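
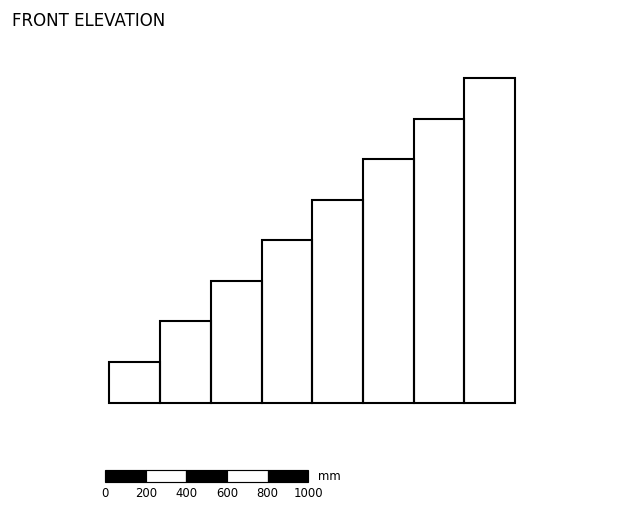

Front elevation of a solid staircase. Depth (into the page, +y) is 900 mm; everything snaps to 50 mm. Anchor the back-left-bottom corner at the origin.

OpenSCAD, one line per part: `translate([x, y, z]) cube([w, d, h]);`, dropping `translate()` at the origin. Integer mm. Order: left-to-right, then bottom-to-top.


cube([250, 900, 200]);
translate([250, 0, 0]) cube([250, 900, 400]);
translate([500, 0, 0]) cube([250, 900, 600]);
translate([750, 0, 0]) cube([250, 900, 800]);
translate([1000, 0, 0]) cube([250, 900, 1000]);
translate([1250, 0, 0]) cube([250, 900, 1200]);
translate([1500, 0, 0]) cube([250, 900, 1400]);
translate([1750, 0, 0]) cube([250, 900, 1600]);


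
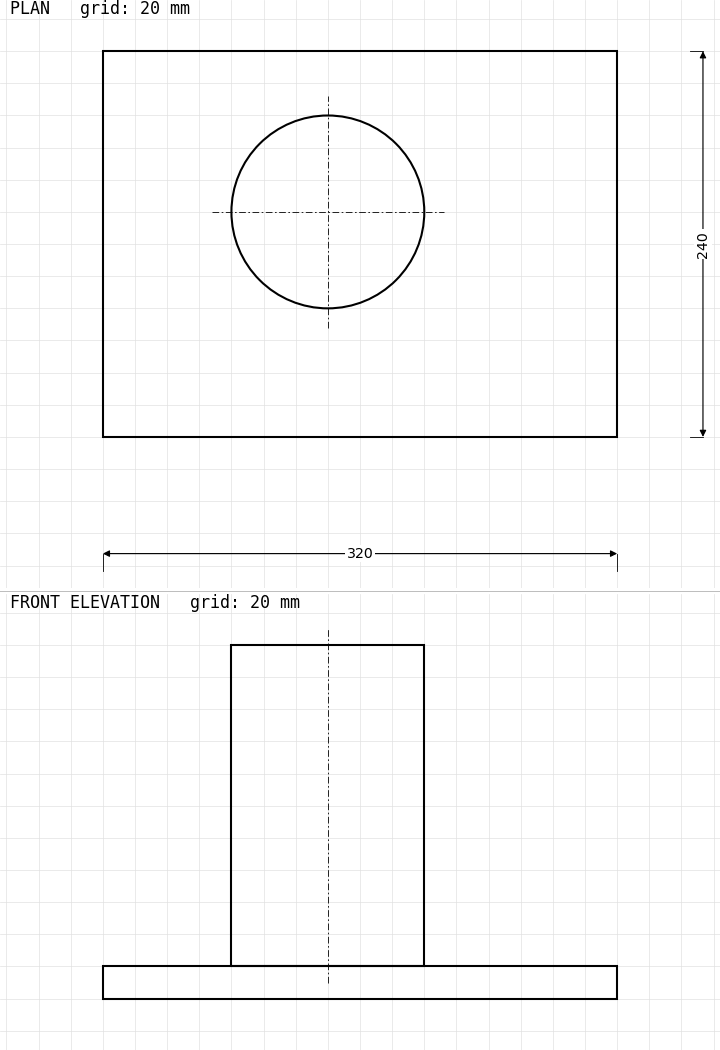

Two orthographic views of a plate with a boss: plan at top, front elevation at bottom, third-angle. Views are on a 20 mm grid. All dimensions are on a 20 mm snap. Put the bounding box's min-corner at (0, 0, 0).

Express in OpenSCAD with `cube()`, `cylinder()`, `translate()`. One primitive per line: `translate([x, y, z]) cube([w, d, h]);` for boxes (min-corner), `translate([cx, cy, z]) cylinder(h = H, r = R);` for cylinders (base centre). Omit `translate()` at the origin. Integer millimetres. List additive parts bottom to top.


cube([320, 240, 20]);
translate([140, 140, 20]) cylinder(h = 200, r = 60);


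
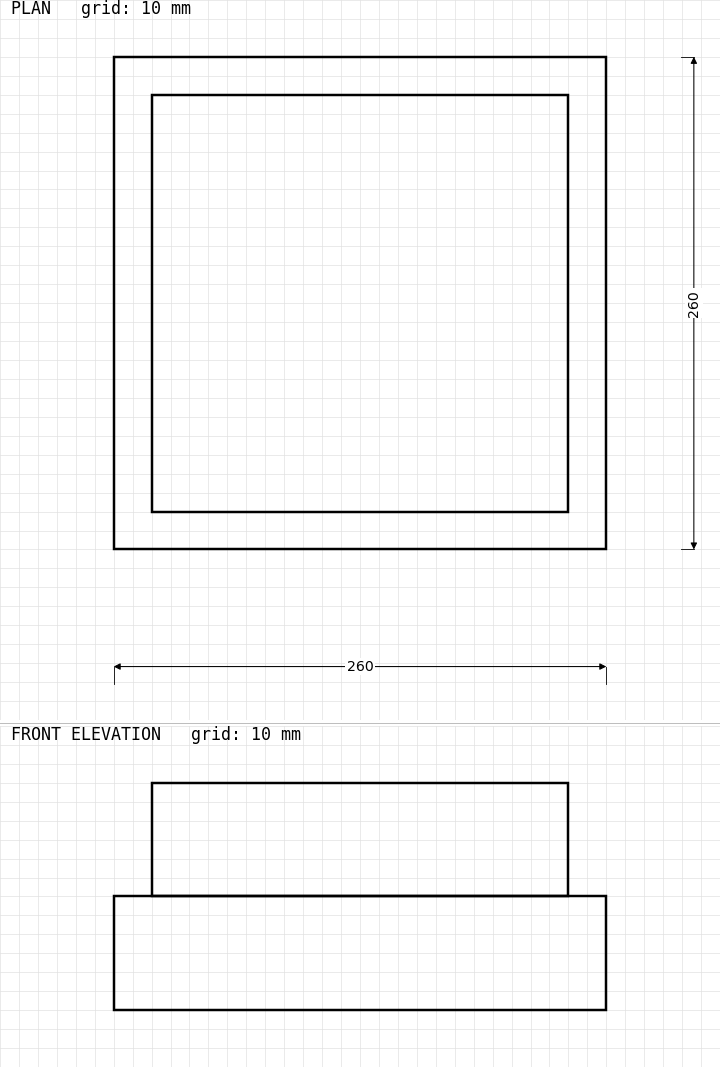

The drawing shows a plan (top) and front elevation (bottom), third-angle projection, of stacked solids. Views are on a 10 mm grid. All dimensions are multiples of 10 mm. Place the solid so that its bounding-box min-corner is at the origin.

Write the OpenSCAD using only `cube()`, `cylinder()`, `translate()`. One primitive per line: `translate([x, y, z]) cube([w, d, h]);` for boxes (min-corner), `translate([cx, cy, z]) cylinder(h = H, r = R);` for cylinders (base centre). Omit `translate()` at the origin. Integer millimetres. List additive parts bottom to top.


cube([260, 260, 60]);
translate([20, 20, 60]) cube([220, 220, 60]);


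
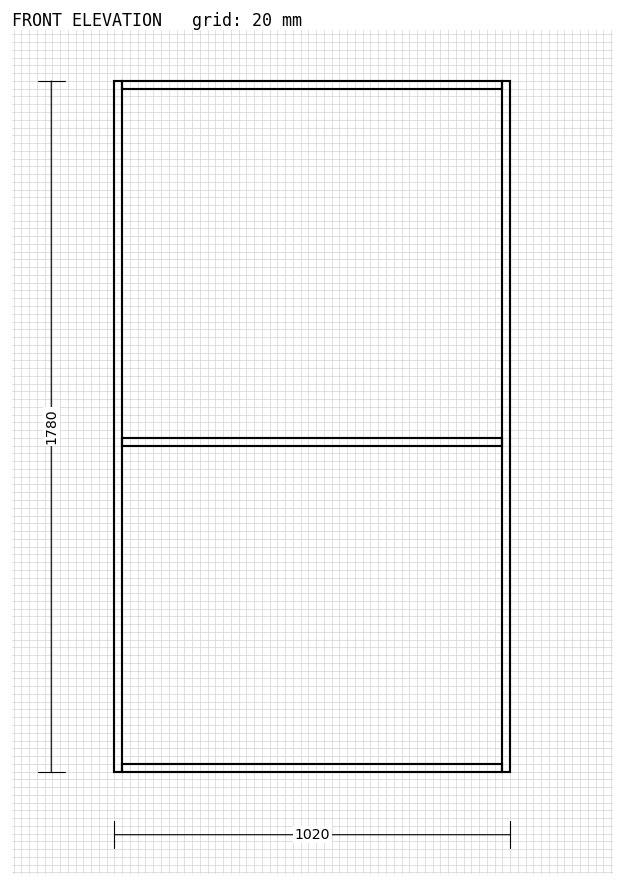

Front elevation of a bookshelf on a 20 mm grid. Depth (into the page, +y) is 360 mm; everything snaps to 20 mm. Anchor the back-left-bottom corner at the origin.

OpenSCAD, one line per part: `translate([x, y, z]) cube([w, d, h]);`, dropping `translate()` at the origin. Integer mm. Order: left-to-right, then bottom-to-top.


cube([20, 360, 1780]);
translate([20, 0, 0]) cube([980, 360, 20]);
translate([20, 0, 840]) cube([980, 360, 20]);
translate([20, 0, 1760]) cube([980, 360, 20]);
translate([1000, 0, 0]) cube([20, 360, 1780]);


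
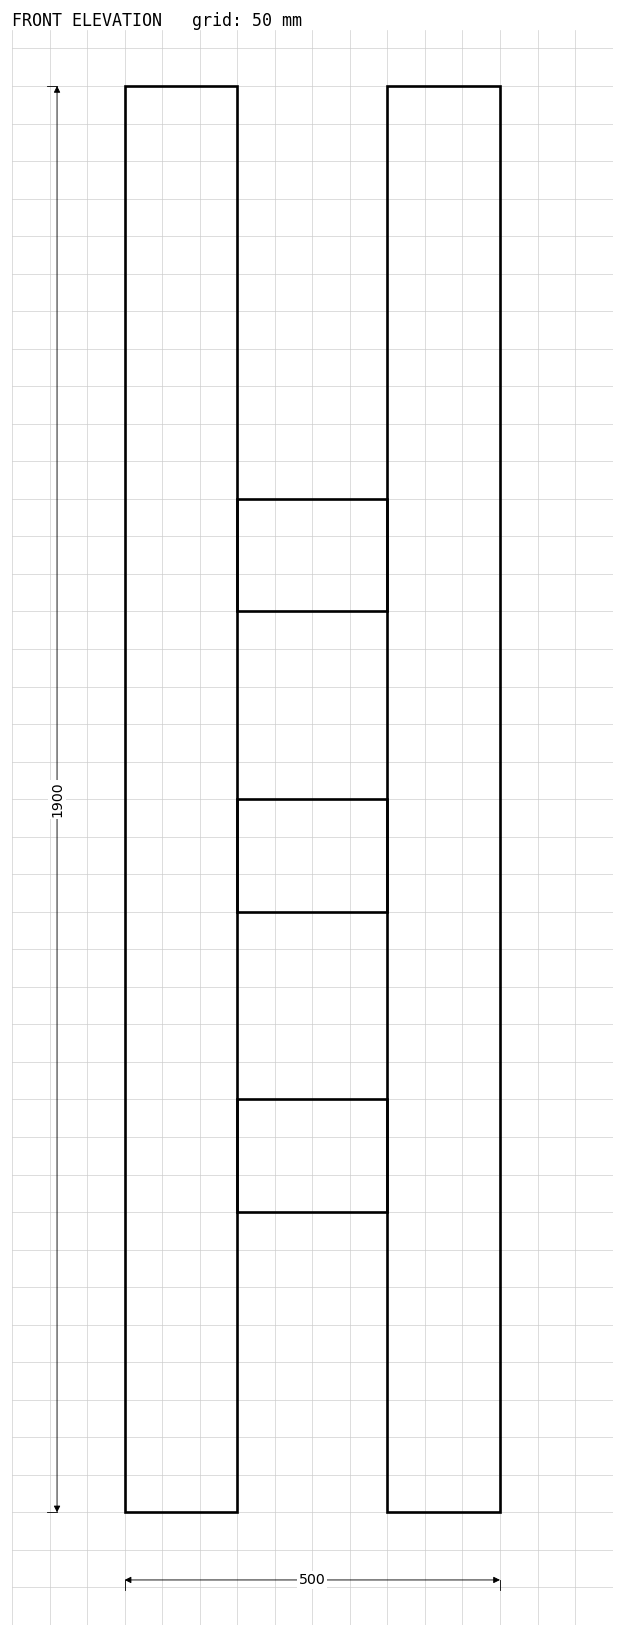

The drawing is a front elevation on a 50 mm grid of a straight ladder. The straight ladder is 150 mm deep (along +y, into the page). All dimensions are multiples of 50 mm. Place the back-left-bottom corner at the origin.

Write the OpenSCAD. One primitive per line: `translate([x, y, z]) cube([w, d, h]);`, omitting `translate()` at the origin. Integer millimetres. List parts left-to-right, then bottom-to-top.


cube([150, 150, 1900]);
translate([150, 0, 400]) cube([200, 150, 150]);
translate([150, 0, 800]) cube([200, 150, 150]);
translate([150, 0, 1200]) cube([200, 150, 150]);
translate([350, 0, 0]) cube([150, 150, 1900]);


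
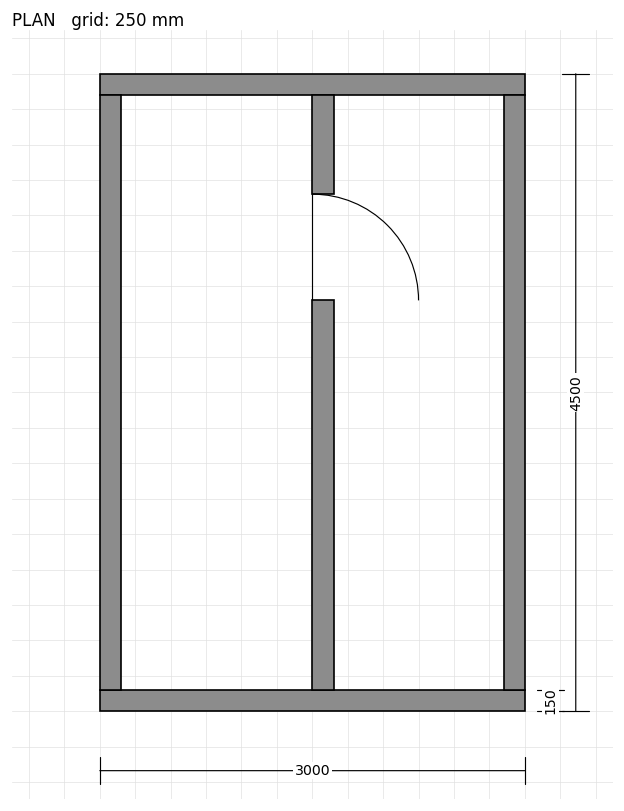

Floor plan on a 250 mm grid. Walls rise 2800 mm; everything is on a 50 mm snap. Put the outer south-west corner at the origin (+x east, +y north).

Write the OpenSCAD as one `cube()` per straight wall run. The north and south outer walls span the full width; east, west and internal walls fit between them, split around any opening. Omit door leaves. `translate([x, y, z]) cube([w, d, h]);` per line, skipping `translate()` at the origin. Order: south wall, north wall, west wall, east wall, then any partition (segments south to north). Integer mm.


cube([3000, 150, 2800]);
translate([0, 4350, 0]) cube([3000, 150, 2800]);
translate([0, 150, 0]) cube([150, 4200, 2800]);
translate([2850, 150, 0]) cube([150, 4200, 2800]);
translate([1500, 150, 0]) cube([150, 2750, 2800]);
translate([1500, 3650, 0]) cube([150, 700, 2800]);


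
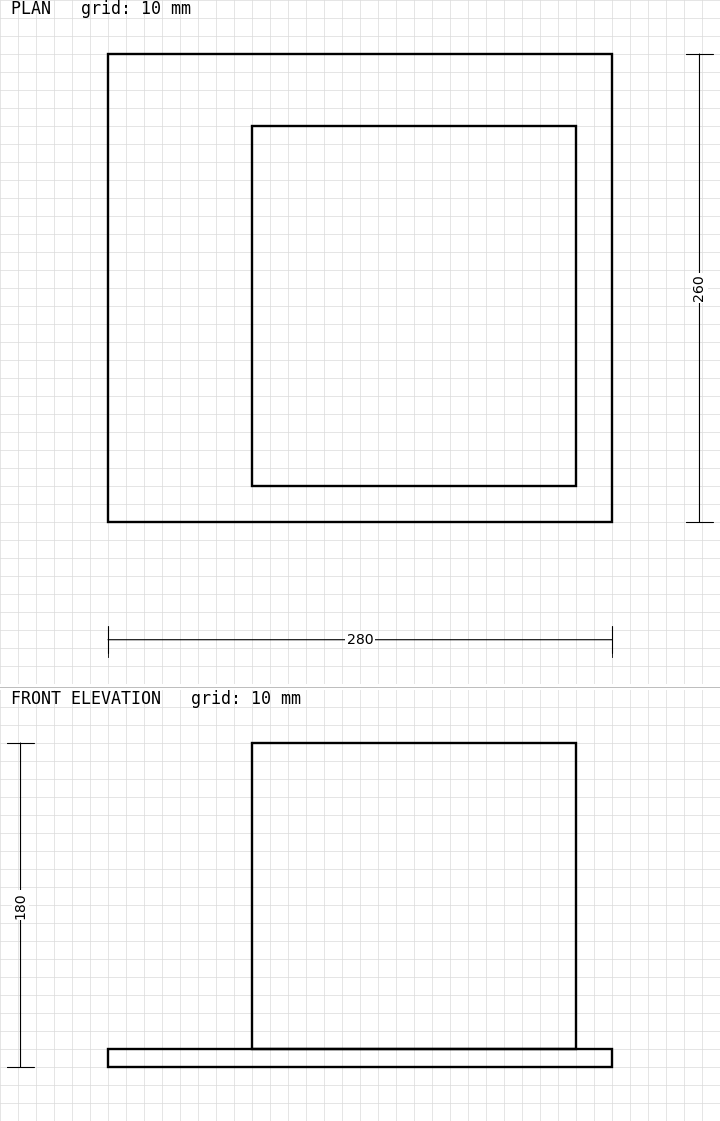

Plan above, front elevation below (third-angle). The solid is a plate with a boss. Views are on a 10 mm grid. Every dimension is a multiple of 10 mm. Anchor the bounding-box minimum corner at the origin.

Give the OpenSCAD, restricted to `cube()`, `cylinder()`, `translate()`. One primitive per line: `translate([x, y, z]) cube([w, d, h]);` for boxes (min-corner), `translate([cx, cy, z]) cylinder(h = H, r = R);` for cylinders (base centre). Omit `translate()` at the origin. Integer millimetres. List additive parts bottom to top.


cube([280, 260, 10]);
translate([80, 20, 10]) cube([180, 200, 170]);


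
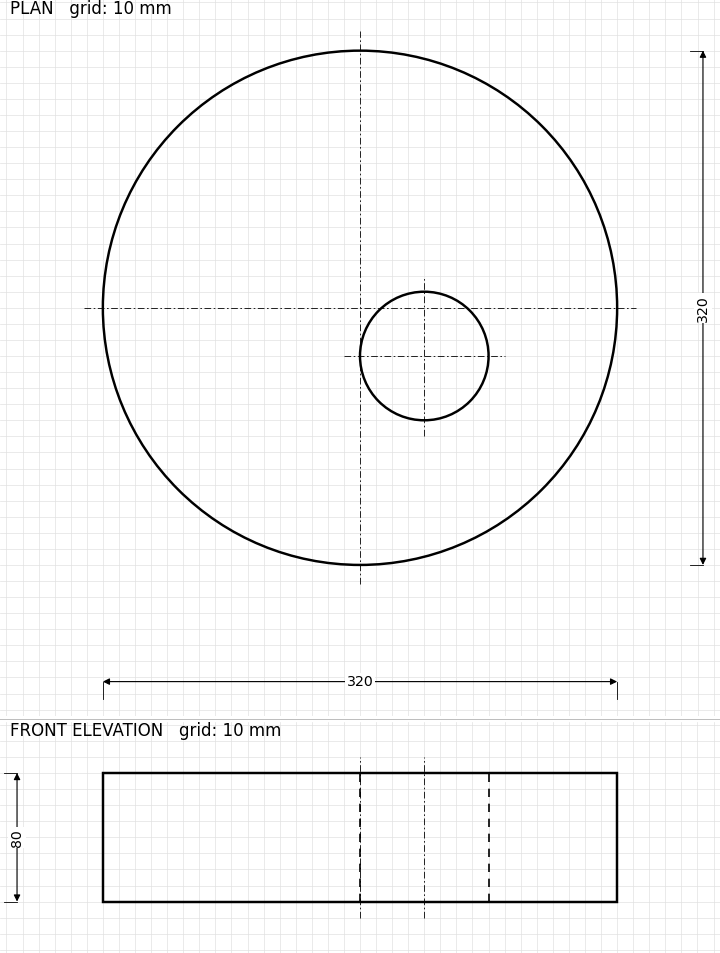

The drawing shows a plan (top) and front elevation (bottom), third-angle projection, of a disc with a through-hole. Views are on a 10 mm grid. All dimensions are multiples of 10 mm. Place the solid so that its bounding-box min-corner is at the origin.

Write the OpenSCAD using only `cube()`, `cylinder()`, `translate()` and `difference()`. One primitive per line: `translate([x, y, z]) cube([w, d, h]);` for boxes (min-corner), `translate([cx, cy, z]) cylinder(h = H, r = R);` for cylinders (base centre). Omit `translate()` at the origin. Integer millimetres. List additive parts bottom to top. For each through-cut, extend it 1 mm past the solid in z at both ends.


difference() {
  translate([160, 160, 0]) cylinder(h = 80, r = 160);
  translate([200, 130, -1]) cylinder(h = 82, r = 40);
}


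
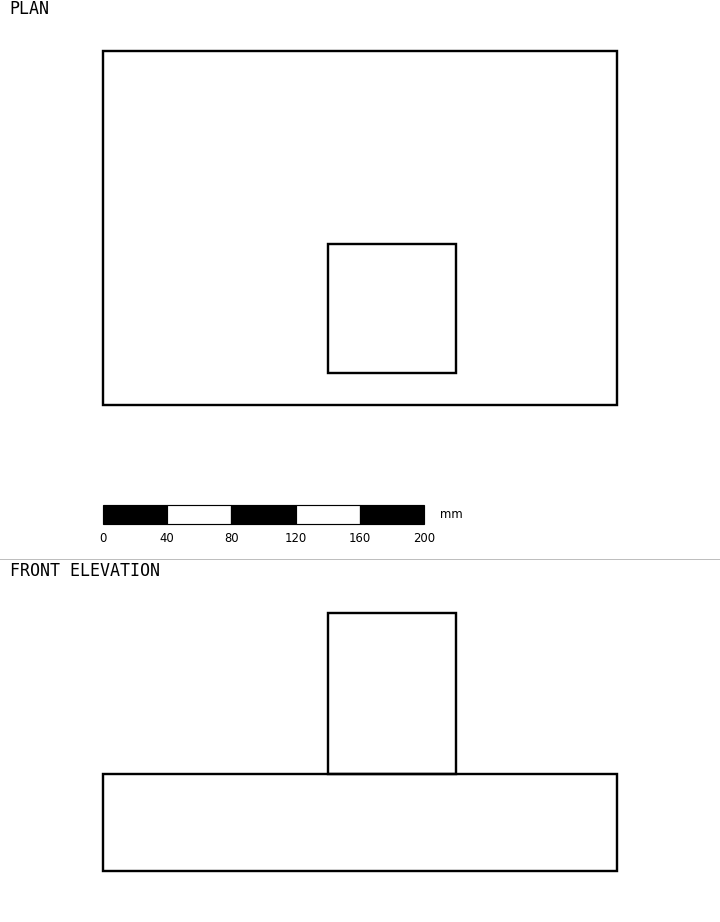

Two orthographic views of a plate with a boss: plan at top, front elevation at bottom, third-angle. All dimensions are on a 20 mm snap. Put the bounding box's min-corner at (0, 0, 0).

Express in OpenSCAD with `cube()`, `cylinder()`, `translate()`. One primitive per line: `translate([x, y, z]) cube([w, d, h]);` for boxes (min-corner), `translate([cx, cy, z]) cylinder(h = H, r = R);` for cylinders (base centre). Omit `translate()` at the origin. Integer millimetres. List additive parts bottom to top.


cube([320, 220, 60]);
translate([140, 20, 60]) cube([80, 80, 100]);


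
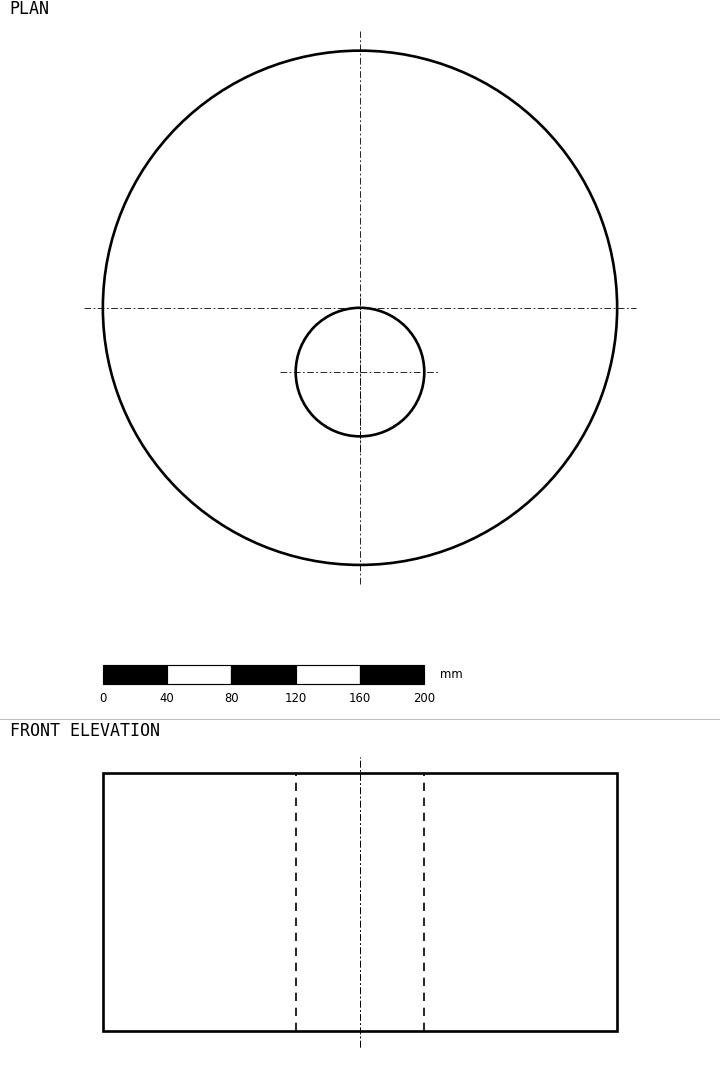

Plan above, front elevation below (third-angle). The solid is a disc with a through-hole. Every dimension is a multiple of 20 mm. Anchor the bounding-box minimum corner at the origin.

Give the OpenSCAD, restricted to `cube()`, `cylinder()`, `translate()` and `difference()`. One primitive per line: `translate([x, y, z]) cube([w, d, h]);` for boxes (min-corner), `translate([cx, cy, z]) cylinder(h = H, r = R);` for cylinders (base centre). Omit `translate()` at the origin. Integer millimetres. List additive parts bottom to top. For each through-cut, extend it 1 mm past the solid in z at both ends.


difference() {
  translate([160, 160, 0]) cylinder(h = 160, r = 160);
  translate([160, 120, -1]) cylinder(h = 162, r = 40);
}


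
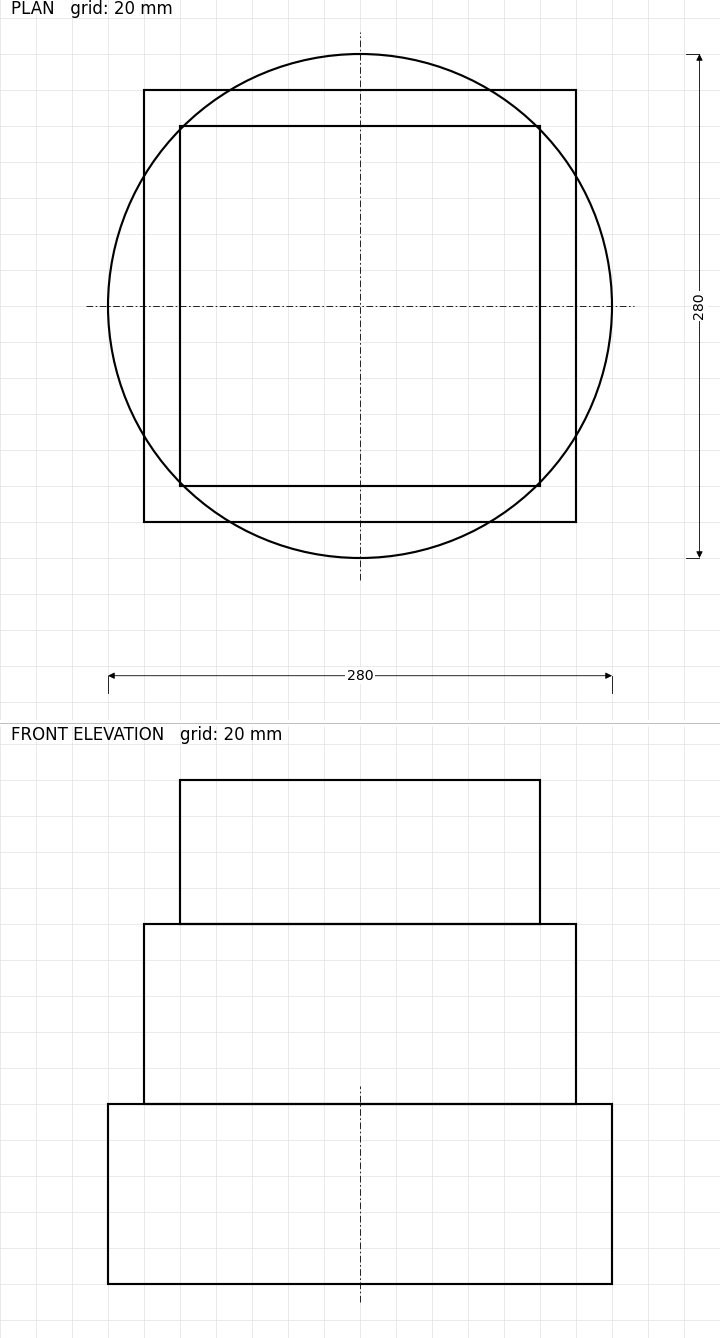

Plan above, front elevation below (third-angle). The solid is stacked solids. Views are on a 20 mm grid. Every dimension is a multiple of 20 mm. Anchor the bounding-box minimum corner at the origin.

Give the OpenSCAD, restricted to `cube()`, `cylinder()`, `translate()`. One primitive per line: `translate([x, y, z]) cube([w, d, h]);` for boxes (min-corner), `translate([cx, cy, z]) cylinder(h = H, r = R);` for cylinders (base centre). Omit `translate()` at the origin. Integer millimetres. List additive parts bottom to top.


translate([140, 140, 0]) cylinder(h = 100, r = 140);
translate([20, 20, 100]) cube([240, 240, 100]);
translate([40, 40, 200]) cube([200, 200, 80]);


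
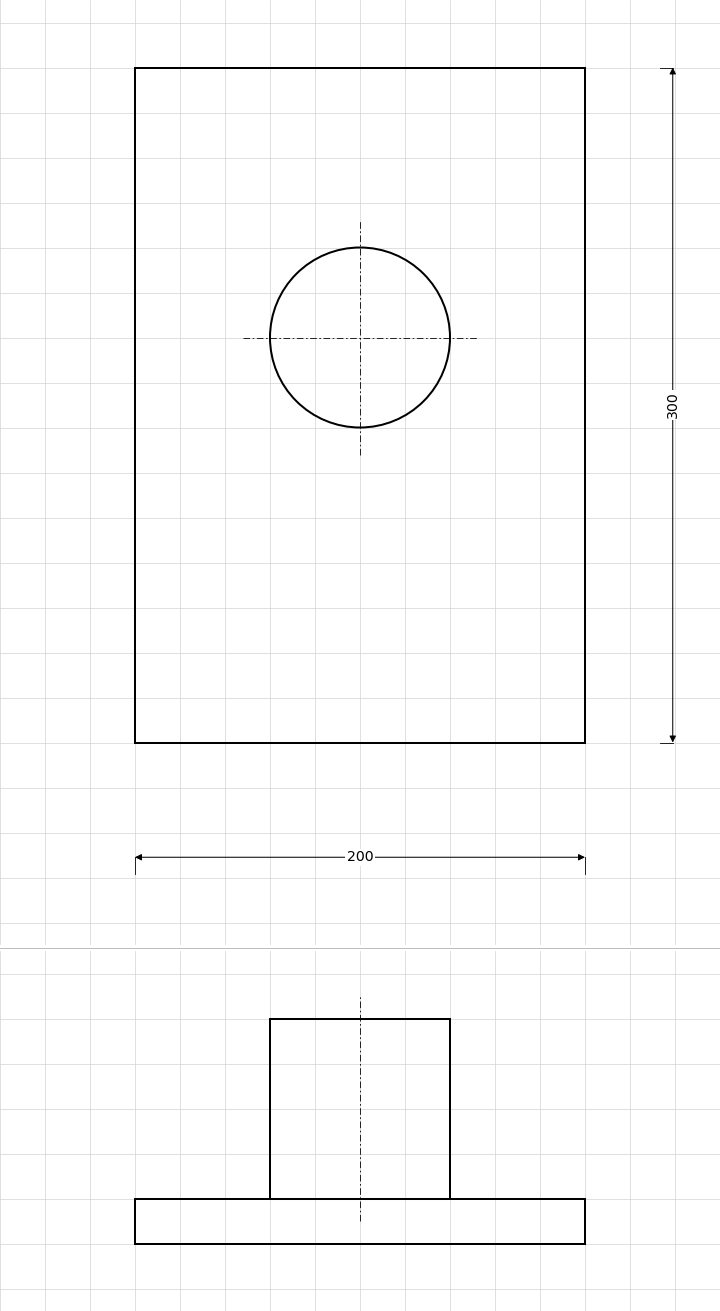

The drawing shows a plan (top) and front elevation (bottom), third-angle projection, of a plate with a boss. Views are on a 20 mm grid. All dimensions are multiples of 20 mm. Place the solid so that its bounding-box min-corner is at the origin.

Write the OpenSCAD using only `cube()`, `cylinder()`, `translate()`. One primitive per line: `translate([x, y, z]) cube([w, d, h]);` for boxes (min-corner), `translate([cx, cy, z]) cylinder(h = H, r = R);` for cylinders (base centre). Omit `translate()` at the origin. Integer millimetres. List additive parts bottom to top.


cube([200, 300, 20]);
translate([100, 180, 20]) cylinder(h = 80, r = 40);


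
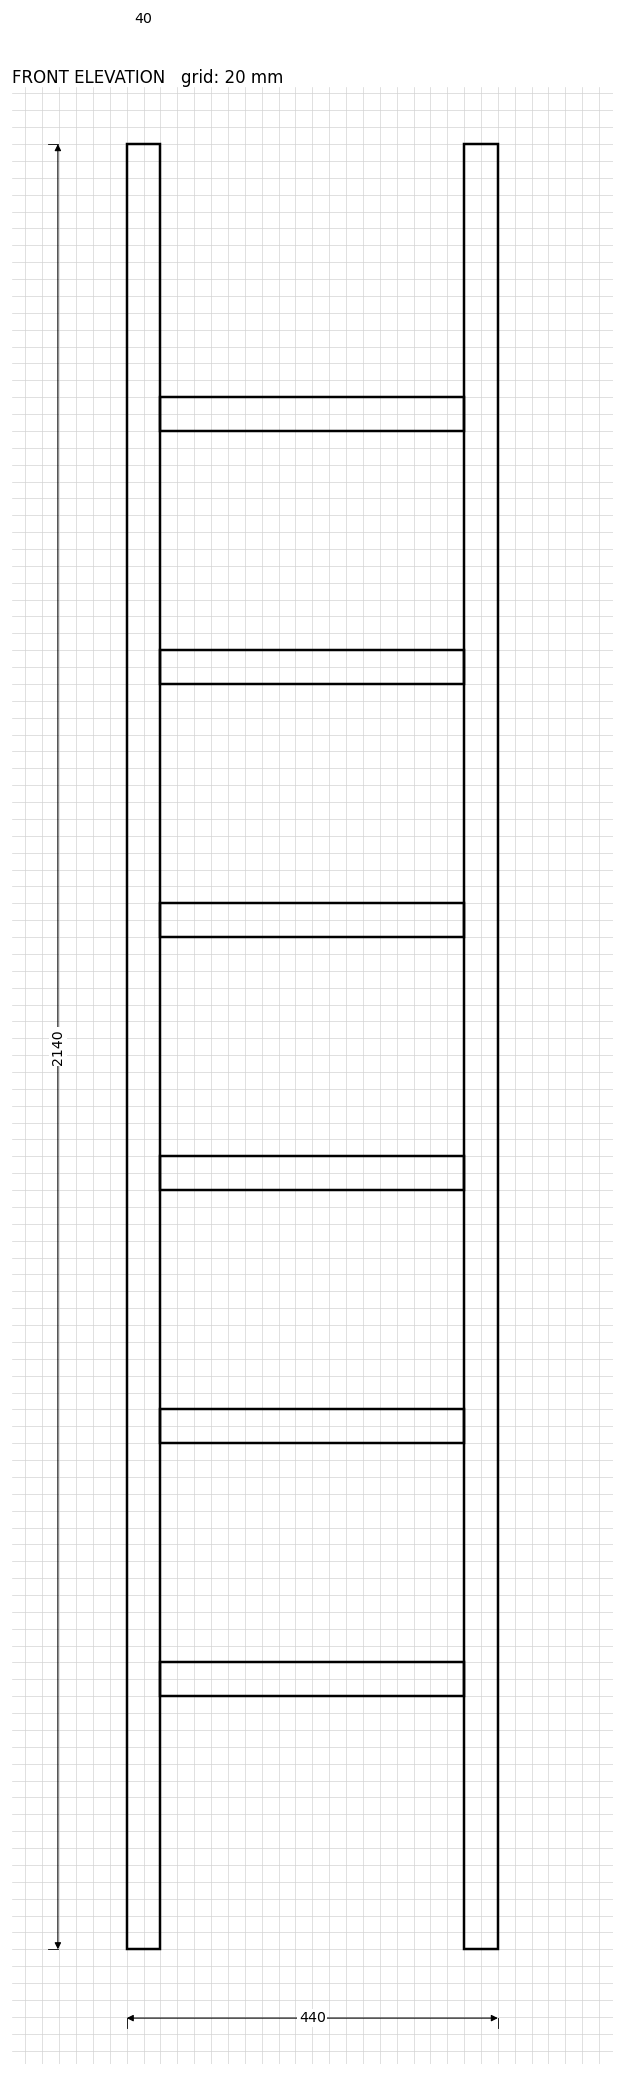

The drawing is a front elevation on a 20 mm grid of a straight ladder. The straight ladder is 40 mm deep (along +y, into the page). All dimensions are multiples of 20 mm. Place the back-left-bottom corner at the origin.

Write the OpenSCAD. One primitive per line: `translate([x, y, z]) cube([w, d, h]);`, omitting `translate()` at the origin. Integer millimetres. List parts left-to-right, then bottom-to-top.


cube([40, 40, 2140]);
translate([40, 0, 300]) cube([360, 40, 40]);
translate([40, 0, 600]) cube([360, 40, 40]);
translate([40, 0, 900]) cube([360, 40, 40]);
translate([40, 0, 1200]) cube([360, 40, 40]);
translate([40, 0, 1500]) cube([360, 40, 40]);
translate([40, 0, 1800]) cube([360, 40, 40]);
translate([400, 0, 0]) cube([40, 40, 2140]);


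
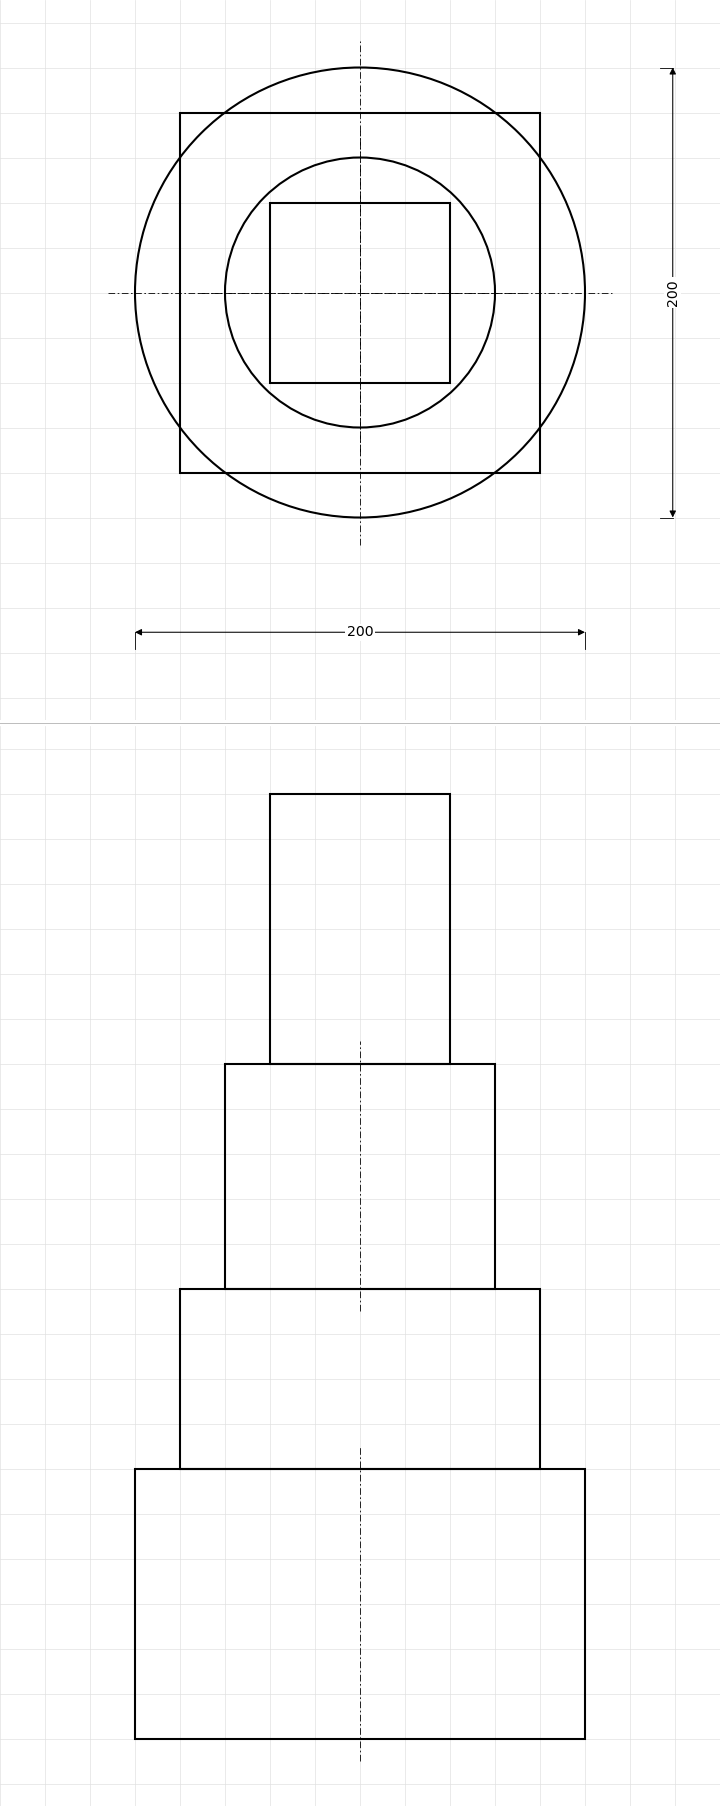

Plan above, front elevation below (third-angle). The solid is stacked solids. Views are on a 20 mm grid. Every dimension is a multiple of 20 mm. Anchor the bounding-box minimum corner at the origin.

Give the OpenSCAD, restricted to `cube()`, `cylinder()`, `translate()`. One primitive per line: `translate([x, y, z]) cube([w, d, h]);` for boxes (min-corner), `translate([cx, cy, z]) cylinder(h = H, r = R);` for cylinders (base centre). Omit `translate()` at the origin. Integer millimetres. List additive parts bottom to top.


translate([100, 100, 0]) cylinder(h = 120, r = 100);
translate([20, 20, 120]) cube([160, 160, 80]);
translate([100, 100, 200]) cylinder(h = 100, r = 60);
translate([60, 60, 300]) cube([80, 80, 120]);


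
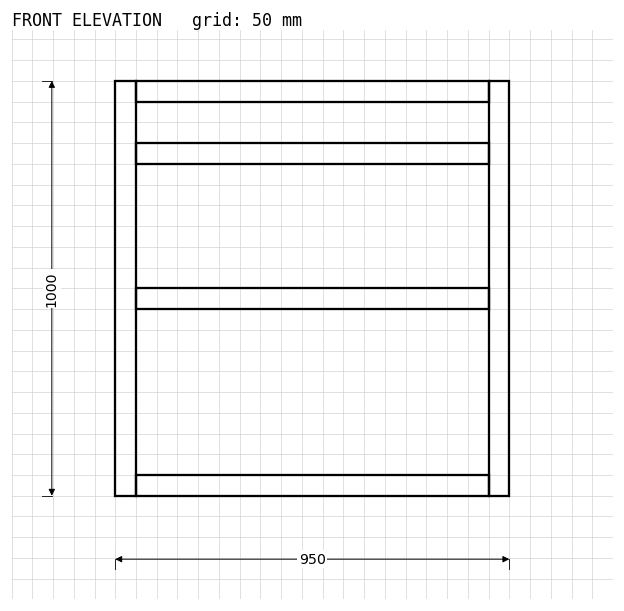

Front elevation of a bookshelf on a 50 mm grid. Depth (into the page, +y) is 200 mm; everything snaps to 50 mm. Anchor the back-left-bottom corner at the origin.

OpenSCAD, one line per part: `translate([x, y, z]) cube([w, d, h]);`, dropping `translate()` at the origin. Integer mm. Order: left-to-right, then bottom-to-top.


cube([50, 200, 1000]);
translate([50, 0, 0]) cube([850, 200, 50]);
translate([50, 0, 450]) cube([850, 200, 50]);
translate([50, 0, 800]) cube([850, 200, 50]);
translate([50, 0, 950]) cube([850, 200, 50]);
translate([900, 0, 0]) cube([50, 200, 1000]);


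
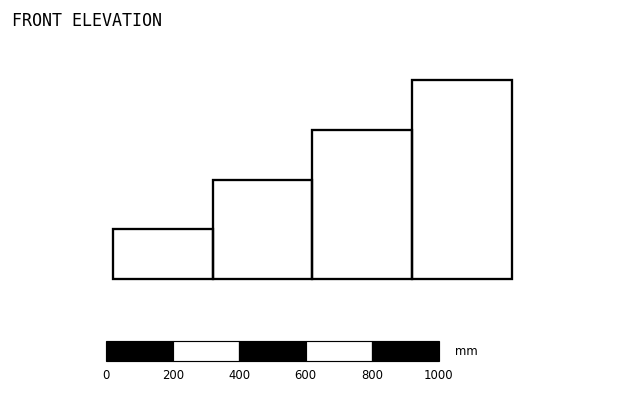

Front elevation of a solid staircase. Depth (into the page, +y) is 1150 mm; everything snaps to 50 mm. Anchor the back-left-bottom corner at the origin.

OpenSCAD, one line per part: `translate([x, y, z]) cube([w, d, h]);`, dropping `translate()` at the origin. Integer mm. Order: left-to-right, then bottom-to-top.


cube([300, 1150, 150]);
translate([300, 0, 0]) cube([300, 1150, 300]);
translate([600, 0, 0]) cube([300, 1150, 450]);
translate([900, 0, 0]) cube([300, 1150, 600]);


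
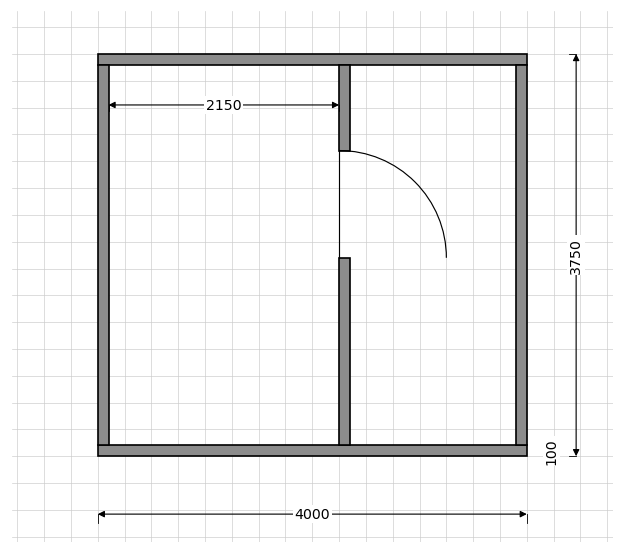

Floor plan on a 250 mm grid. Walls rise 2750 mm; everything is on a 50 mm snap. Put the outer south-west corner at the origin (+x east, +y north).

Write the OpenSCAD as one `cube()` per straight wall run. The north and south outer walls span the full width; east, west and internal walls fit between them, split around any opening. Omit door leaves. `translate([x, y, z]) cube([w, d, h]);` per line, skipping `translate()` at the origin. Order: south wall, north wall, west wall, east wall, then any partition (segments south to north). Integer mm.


cube([4000, 100, 2750]);
translate([0, 3650, 0]) cube([4000, 100, 2750]);
translate([0, 100, 0]) cube([100, 3550, 2750]);
translate([3900, 100, 0]) cube([100, 3550, 2750]);
translate([2250, 100, 0]) cube([100, 1750, 2750]);
translate([2250, 2850, 0]) cube([100, 800, 2750]);


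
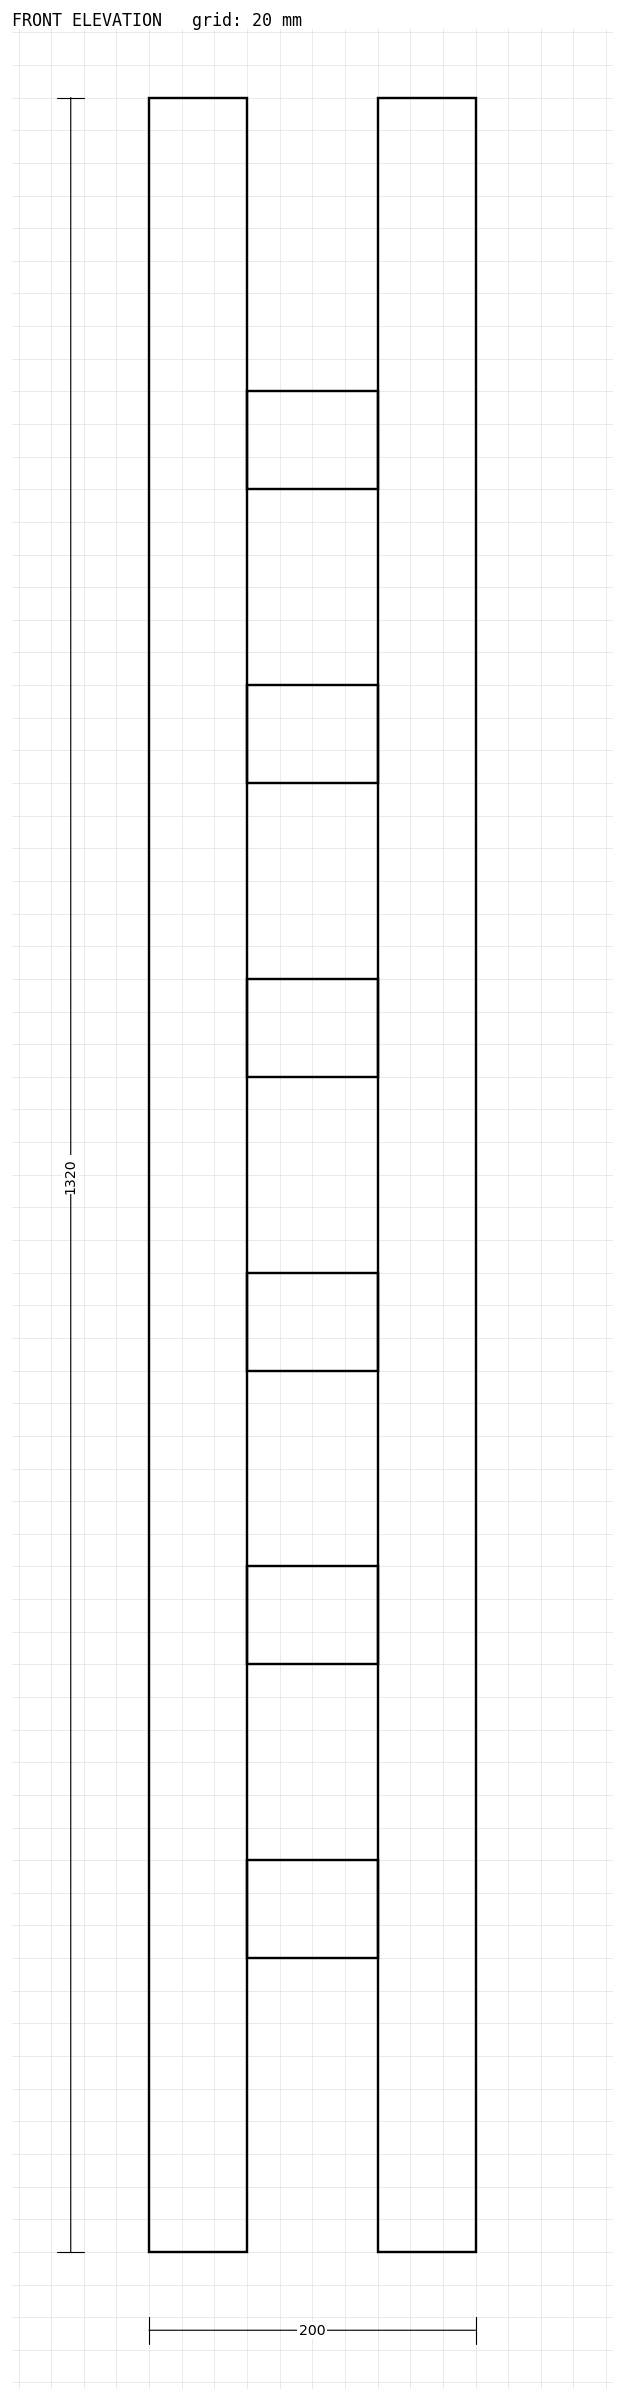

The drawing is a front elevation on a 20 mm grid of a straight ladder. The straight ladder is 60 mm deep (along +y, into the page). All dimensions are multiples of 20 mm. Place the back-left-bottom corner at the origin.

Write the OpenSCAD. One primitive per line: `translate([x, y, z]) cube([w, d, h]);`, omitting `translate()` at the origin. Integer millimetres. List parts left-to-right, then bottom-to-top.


cube([60, 60, 1320]);
translate([60, 0, 180]) cube([80, 60, 60]);
translate([60, 0, 360]) cube([80, 60, 60]);
translate([60, 0, 540]) cube([80, 60, 60]);
translate([60, 0, 720]) cube([80, 60, 60]);
translate([60, 0, 900]) cube([80, 60, 60]);
translate([60, 0, 1080]) cube([80, 60, 60]);
translate([140, 0, 0]) cube([60, 60, 1320]);


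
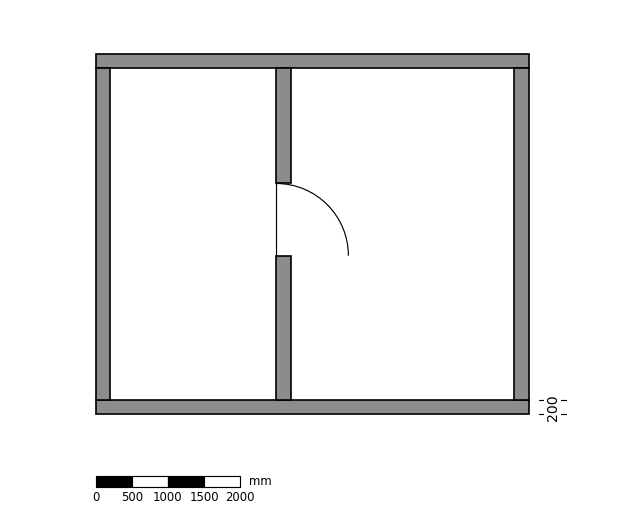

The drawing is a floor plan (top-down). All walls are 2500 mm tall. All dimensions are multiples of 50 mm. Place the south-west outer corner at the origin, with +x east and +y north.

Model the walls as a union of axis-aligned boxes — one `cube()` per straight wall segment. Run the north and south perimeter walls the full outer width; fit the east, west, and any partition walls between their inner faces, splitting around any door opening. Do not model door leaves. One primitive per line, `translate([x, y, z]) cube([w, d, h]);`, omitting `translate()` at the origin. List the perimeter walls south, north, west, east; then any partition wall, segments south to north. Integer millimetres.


cube([6000, 200, 2500]);
translate([0, 4800, 0]) cube([6000, 200, 2500]);
translate([0, 200, 0]) cube([200, 4600, 2500]);
translate([5800, 200, 0]) cube([200, 4600, 2500]);
translate([2500, 200, 0]) cube([200, 2000, 2500]);
translate([2500, 3200, 0]) cube([200, 1600, 2500]);


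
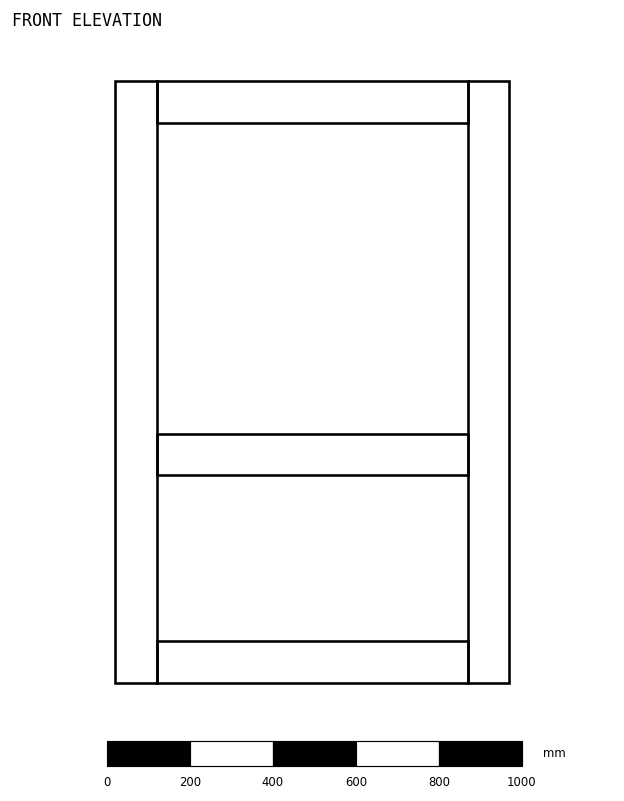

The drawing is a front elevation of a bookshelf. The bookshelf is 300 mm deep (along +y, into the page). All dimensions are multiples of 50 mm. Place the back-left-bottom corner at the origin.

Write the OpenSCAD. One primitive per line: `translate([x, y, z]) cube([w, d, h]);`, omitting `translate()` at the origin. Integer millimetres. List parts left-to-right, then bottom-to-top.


cube([100, 300, 1450]);
translate([100, 0, 0]) cube([750, 300, 100]);
translate([100, 0, 500]) cube([750, 300, 100]);
translate([100, 0, 1350]) cube([750, 300, 100]);
translate([850, 0, 0]) cube([100, 300, 1450]);


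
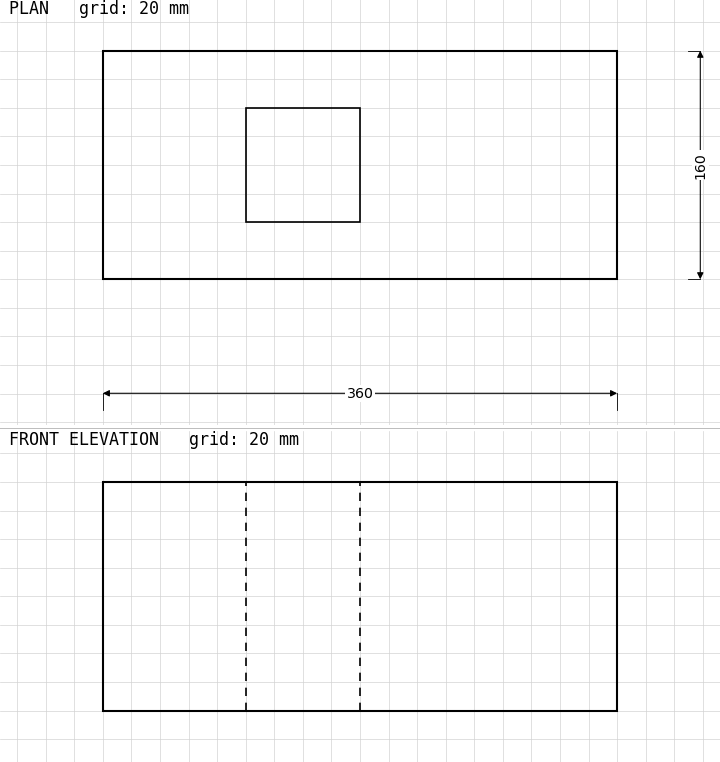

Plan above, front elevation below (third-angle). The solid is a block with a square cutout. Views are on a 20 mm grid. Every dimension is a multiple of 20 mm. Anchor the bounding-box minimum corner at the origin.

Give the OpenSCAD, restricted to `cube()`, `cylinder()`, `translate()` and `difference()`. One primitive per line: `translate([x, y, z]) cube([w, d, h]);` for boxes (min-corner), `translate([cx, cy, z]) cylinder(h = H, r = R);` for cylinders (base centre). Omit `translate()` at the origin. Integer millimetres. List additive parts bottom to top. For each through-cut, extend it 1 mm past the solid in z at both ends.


difference() {
  cube([360, 160, 160]);
  translate([100, 40, -1]) cube([80, 80, 162]);
}


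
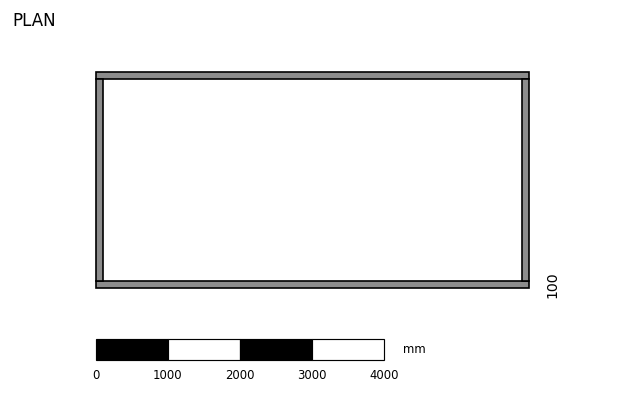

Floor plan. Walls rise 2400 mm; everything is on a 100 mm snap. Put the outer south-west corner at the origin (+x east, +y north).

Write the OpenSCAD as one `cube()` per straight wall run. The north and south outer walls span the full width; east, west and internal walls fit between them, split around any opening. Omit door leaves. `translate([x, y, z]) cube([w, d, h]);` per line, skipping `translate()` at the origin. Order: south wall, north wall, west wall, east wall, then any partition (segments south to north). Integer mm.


cube([6000, 100, 2400]);
translate([0, 2900, 0]) cube([6000, 100, 2400]);
translate([0, 100, 0]) cube([100, 2800, 2400]);
translate([5900, 100, 0]) cube([100, 2800, 2400]);


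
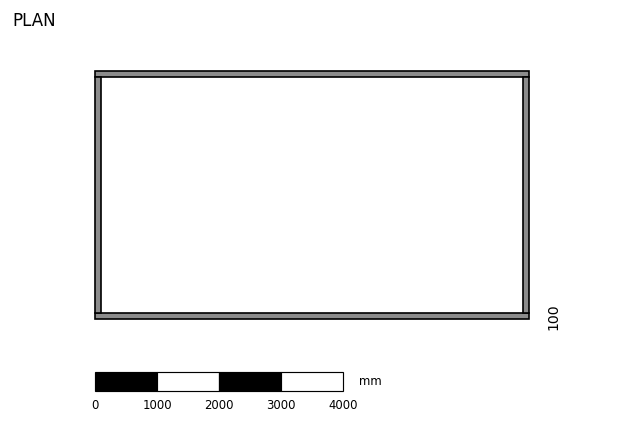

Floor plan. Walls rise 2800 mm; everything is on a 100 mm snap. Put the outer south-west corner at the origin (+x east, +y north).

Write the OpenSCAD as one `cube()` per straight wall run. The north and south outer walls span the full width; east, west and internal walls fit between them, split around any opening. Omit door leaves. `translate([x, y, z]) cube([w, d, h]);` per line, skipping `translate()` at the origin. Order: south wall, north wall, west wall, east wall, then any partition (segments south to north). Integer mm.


cube([7000, 100, 2800]);
translate([0, 3900, 0]) cube([7000, 100, 2800]);
translate([0, 100, 0]) cube([100, 3800, 2800]);
translate([6900, 100, 0]) cube([100, 3800, 2800]);


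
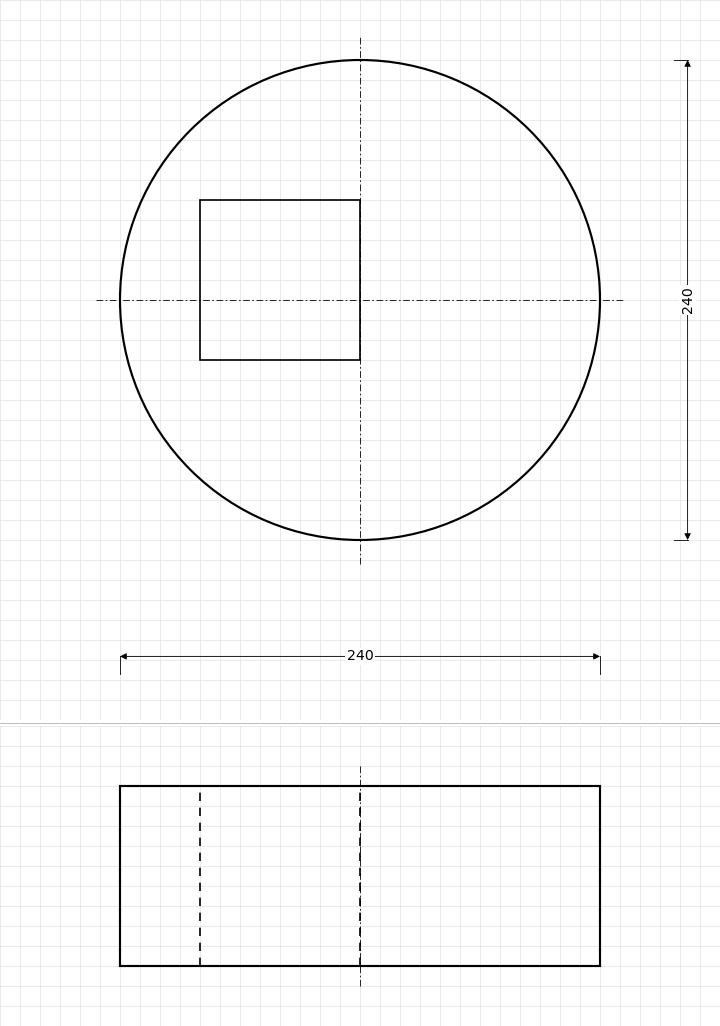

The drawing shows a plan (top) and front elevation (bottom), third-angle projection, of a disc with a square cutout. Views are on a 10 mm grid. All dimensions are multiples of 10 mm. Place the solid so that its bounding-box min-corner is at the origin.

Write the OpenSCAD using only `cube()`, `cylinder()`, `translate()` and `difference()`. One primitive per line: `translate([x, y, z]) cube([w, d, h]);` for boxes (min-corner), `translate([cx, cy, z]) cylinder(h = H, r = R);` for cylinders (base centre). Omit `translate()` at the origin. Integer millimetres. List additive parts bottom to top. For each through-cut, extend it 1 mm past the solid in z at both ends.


difference() {
  translate([120, 120, 0]) cylinder(h = 90, r = 120);
  translate([40, 90, -1]) cube([80, 80, 92]);
}


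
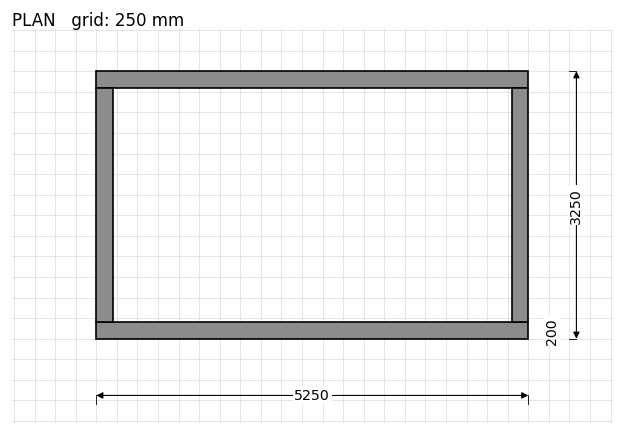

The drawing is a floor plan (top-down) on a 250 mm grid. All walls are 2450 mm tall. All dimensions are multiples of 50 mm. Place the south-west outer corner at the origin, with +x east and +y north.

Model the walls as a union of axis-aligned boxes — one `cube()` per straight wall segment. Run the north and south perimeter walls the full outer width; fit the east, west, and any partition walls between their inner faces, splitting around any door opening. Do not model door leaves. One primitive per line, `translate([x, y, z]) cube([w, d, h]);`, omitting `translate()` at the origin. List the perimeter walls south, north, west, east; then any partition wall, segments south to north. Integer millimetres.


cube([5250, 200, 2450]);
translate([0, 3050, 0]) cube([5250, 200, 2450]);
translate([0, 200, 0]) cube([200, 2850, 2450]);
translate([5050, 200, 0]) cube([200, 2850, 2450]);


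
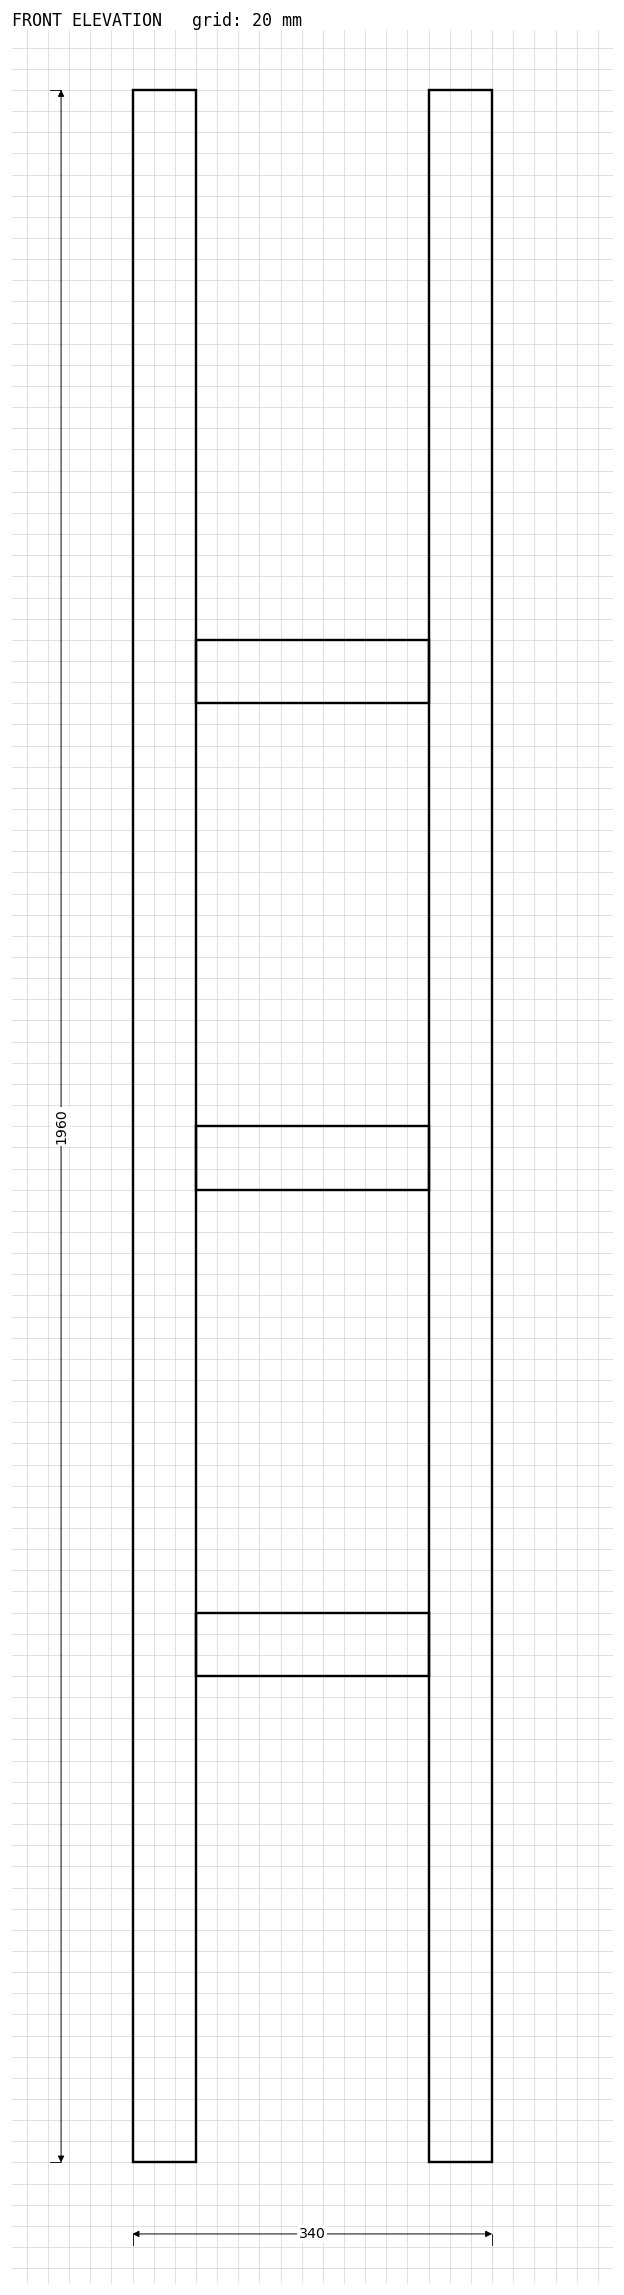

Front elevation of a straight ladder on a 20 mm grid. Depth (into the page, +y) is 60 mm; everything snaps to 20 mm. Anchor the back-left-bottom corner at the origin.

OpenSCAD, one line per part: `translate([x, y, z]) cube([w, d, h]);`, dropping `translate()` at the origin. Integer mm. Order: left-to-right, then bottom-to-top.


cube([60, 60, 1960]);
translate([60, 0, 460]) cube([220, 60, 60]);
translate([60, 0, 920]) cube([220, 60, 60]);
translate([60, 0, 1380]) cube([220, 60, 60]);
translate([280, 0, 0]) cube([60, 60, 1960]);


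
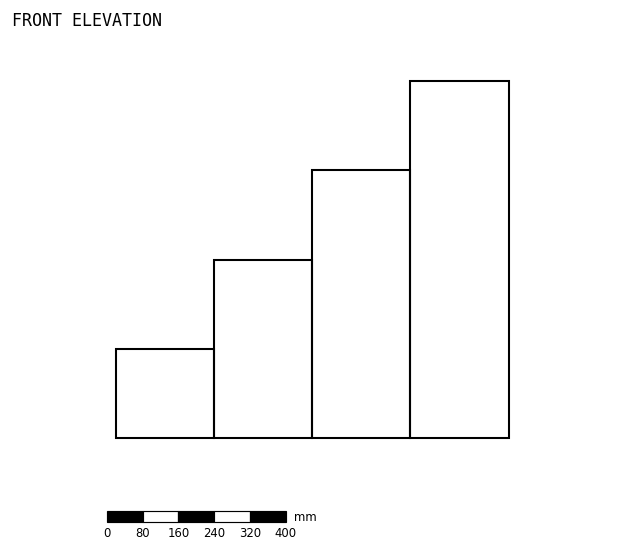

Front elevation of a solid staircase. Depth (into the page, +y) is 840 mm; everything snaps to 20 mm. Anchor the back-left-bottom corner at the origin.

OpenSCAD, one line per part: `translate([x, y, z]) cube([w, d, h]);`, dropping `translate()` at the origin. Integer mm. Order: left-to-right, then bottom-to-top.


cube([220, 840, 200]);
translate([220, 0, 0]) cube([220, 840, 400]);
translate([440, 0, 0]) cube([220, 840, 600]);
translate([660, 0, 0]) cube([220, 840, 800]);


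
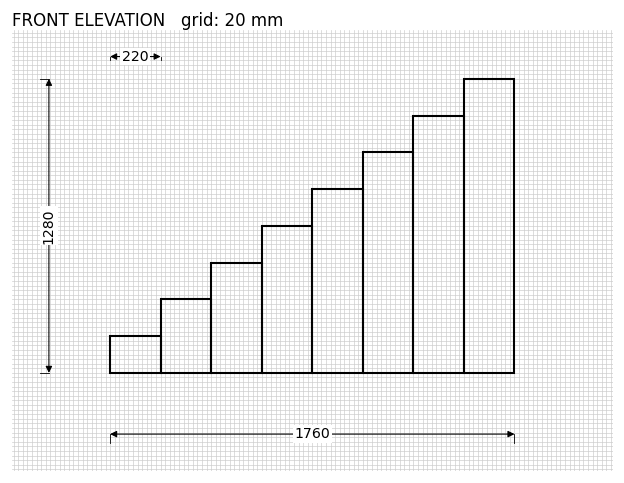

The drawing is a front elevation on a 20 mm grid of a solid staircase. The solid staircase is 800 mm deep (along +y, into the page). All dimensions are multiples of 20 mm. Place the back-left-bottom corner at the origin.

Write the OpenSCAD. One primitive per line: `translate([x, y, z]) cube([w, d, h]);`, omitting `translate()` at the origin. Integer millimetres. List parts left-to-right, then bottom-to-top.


cube([220, 800, 160]);
translate([220, 0, 0]) cube([220, 800, 320]);
translate([440, 0, 0]) cube([220, 800, 480]);
translate([660, 0, 0]) cube([220, 800, 640]);
translate([880, 0, 0]) cube([220, 800, 800]);
translate([1100, 0, 0]) cube([220, 800, 960]);
translate([1320, 0, 0]) cube([220, 800, 1120]);
translate([1540, 0, 0]) cube([220, 800, 1280]);


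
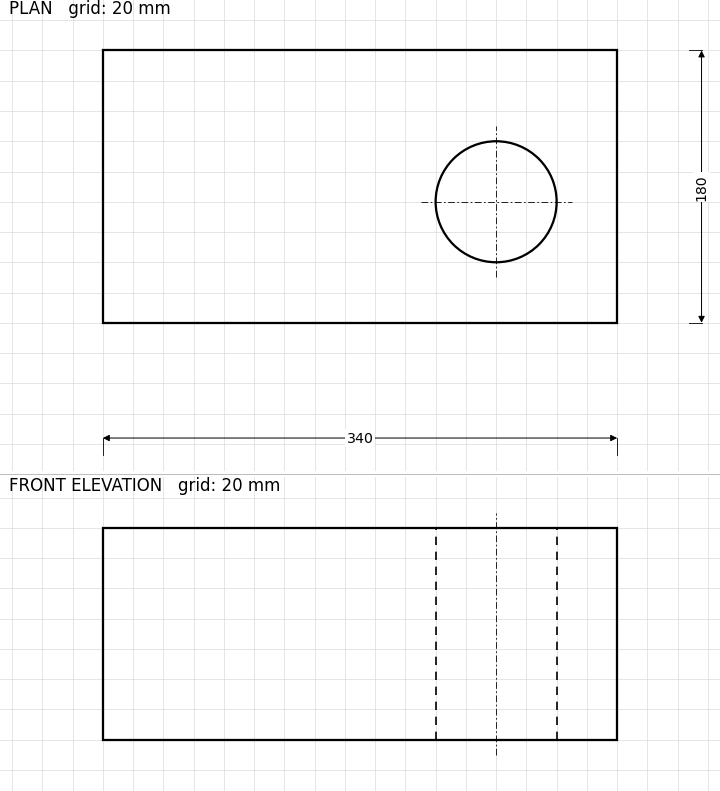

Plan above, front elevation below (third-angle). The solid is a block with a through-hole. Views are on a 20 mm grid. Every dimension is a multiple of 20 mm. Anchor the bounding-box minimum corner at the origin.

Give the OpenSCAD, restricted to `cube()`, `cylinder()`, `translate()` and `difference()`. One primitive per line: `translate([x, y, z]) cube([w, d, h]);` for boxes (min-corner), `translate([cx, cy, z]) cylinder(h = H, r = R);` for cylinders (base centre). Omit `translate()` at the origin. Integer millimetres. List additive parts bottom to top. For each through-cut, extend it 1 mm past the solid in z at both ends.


difference() {
  cube([340, 180, 140]);
  translate([260, 80, -1]) cylinder(h = 142, r = 40);
}


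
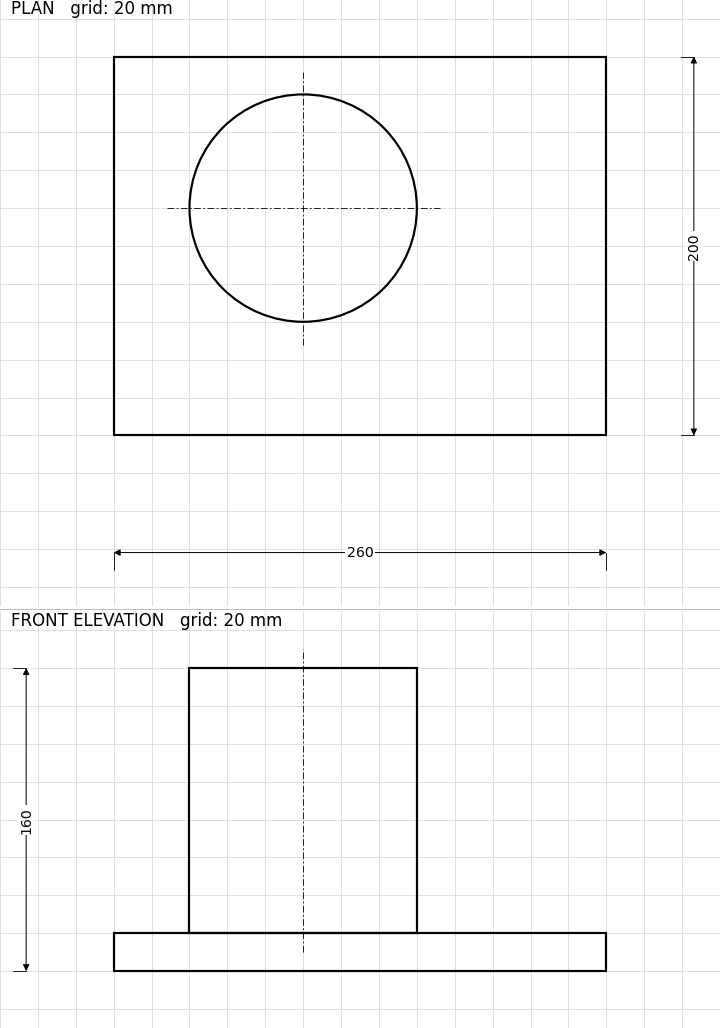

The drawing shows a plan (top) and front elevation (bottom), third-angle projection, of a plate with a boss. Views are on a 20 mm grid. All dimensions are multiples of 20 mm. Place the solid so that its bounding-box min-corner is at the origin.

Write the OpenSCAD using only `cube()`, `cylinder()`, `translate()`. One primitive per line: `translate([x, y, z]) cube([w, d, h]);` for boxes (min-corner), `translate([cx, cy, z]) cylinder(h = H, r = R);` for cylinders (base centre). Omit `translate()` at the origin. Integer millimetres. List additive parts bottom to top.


cube([260, 200, 20]);
translate([100, 120, 20]) cylinder(h = 140, r = 60);


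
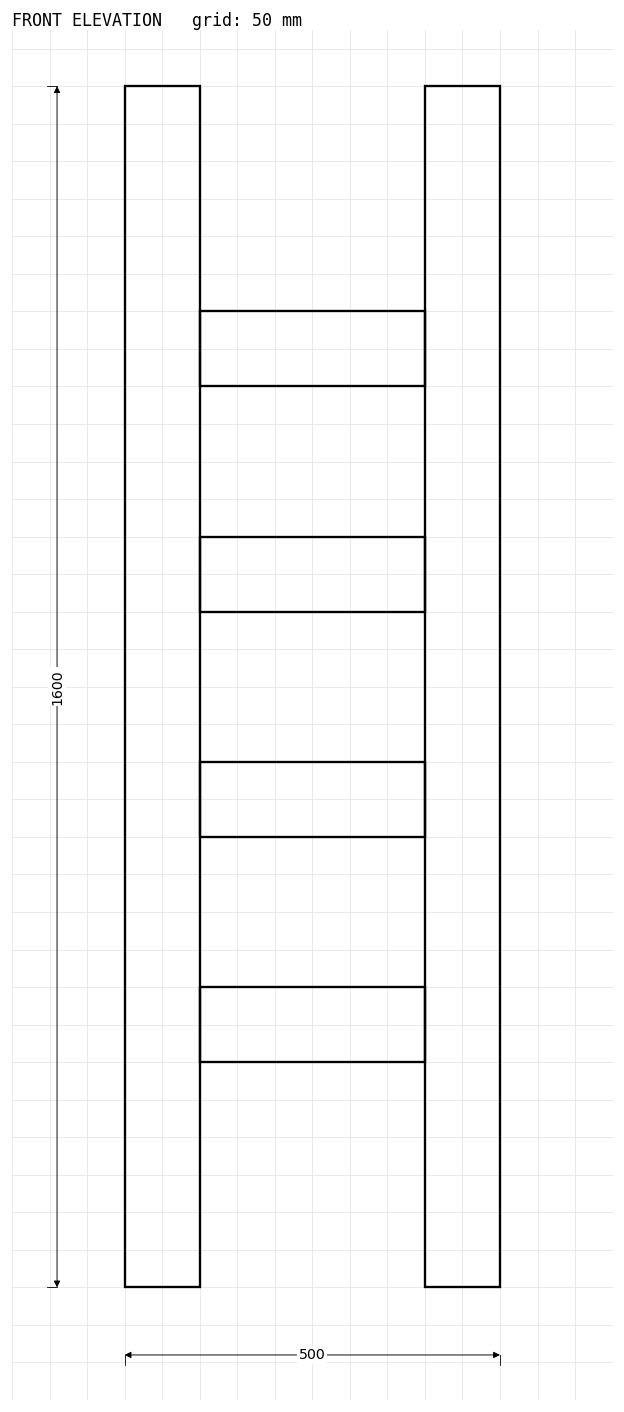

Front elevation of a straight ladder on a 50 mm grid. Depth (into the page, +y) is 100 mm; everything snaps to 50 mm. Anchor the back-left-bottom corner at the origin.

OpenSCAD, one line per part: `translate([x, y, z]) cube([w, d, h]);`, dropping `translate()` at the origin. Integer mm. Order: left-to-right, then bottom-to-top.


cube([100, 100, 1600]);
translate([100, 0, 300]) cube([300, 100, 100]);
translate([100, 0, 600]) cube([300, 100, 100]);
translate([100, 0, 900]) cube([300, 100, 100]);
translate([100, 0, 1200]) cube([300, 100, 100]);
translate([400, 0, 0]) cube([100, 100, 1600]);


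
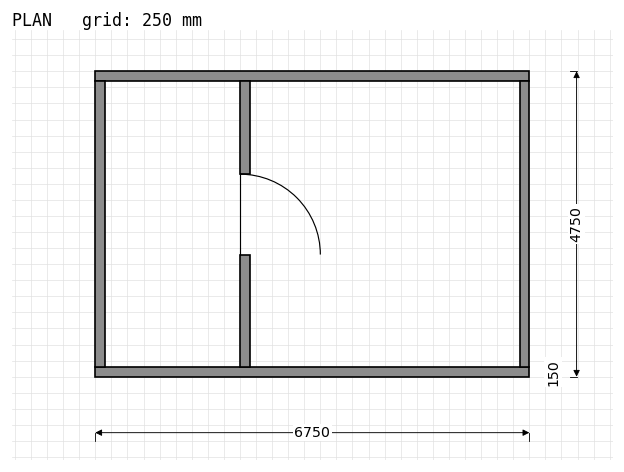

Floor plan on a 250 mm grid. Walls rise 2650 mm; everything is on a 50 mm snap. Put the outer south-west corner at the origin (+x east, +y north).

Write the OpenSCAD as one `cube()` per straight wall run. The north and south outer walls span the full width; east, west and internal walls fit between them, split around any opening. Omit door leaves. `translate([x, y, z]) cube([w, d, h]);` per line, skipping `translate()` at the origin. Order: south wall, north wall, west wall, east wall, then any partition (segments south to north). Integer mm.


cube([6750, 150, 2650]);
translate([0, 4600, 0]) cube([6750, 150, 2650]);
translate([0, 150, 0]) cube([150, 4450, 2650]);
translate([6600, 150, 0]) cube([150, 4450, 2650]);
translate([2250, 150, 0]) cube([150, 1750, 2650]);
translate([2250, 3150, 0]) cube([150, 1450, 2650]);


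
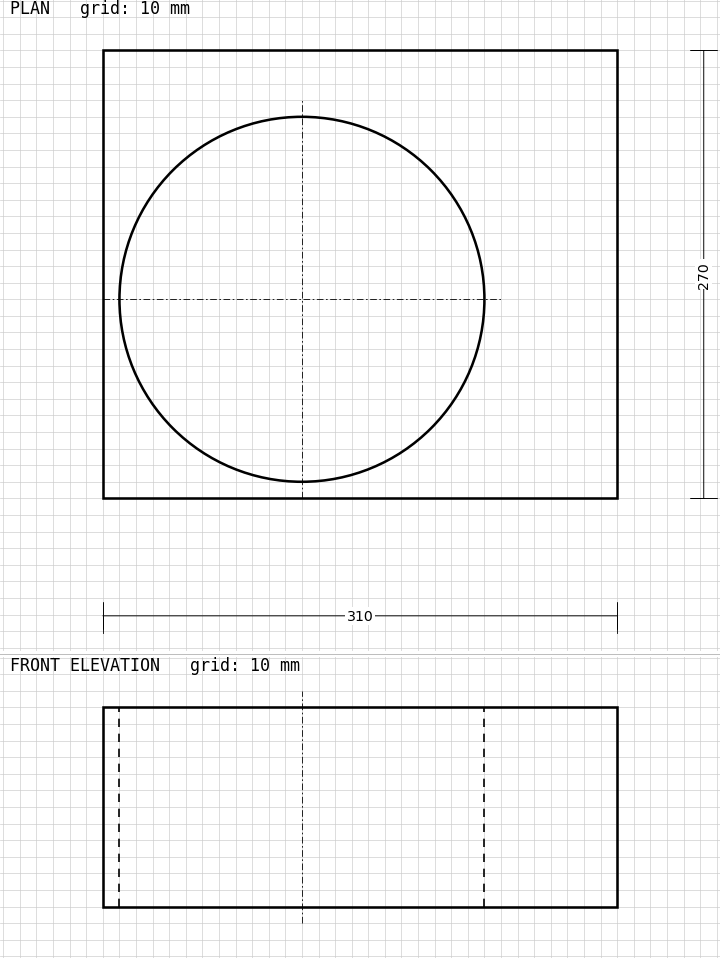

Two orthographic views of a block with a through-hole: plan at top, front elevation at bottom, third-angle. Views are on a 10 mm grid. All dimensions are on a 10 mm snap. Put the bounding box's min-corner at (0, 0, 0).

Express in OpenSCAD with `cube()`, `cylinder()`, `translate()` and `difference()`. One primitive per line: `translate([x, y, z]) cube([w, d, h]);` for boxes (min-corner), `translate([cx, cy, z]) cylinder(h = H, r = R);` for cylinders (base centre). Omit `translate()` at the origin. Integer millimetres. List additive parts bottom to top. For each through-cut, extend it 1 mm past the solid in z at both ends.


difference() {
  cube([310, 270, 120]);
  translate([120, 120, -1]) cylinder(h = 122, r = 110);
}


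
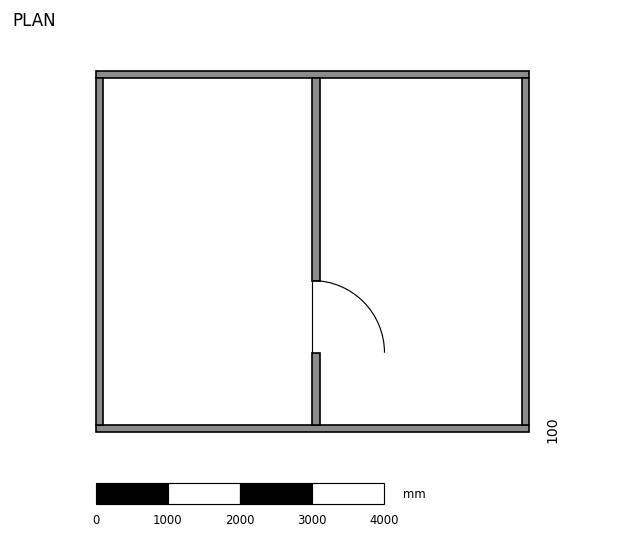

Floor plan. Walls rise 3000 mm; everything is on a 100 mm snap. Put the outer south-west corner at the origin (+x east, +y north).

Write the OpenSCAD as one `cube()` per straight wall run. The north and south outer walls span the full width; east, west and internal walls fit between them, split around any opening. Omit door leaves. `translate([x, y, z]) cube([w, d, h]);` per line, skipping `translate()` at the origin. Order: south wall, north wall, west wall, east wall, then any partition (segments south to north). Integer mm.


cube([6000, 100, 3000]);
translate([0, 4900, 0]) cube([6000, 100, 3000]);
translate([0, 100, 0]) cube([100, 4800, 3000]);
translate([5900, 100, 0]) cube([100, 4800, 3000]);
translate([3000, 100, 0]) cube([100, 1000, 3000]);
translate([3000, 2100, 0]) cube([100, 2800, 3000]);
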